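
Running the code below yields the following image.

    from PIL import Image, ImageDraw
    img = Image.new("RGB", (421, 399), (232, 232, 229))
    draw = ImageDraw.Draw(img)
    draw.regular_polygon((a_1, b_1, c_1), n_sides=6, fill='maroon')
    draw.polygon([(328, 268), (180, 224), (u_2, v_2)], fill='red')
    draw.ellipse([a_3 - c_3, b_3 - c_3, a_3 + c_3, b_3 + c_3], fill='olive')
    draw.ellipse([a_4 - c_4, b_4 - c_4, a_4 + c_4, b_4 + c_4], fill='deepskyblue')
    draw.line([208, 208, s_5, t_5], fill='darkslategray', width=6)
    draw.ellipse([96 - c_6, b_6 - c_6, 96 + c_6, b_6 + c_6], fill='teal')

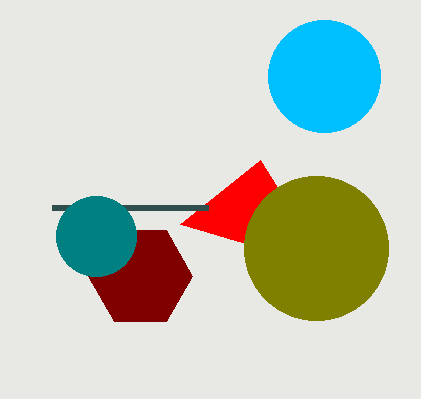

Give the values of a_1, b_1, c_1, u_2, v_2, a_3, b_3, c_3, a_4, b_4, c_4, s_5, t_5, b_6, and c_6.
a_1 = 140; b_1 = 276; c_1 = 52; u_2 = 260; v_2 = 160; a_3 = 316; b_3 = 248; c_3 = 72; a_4 = 324; b_4 = 76; c_4 = 56; s_5 = 52; t_5 = 208; b_6 = 236; c_6 = 40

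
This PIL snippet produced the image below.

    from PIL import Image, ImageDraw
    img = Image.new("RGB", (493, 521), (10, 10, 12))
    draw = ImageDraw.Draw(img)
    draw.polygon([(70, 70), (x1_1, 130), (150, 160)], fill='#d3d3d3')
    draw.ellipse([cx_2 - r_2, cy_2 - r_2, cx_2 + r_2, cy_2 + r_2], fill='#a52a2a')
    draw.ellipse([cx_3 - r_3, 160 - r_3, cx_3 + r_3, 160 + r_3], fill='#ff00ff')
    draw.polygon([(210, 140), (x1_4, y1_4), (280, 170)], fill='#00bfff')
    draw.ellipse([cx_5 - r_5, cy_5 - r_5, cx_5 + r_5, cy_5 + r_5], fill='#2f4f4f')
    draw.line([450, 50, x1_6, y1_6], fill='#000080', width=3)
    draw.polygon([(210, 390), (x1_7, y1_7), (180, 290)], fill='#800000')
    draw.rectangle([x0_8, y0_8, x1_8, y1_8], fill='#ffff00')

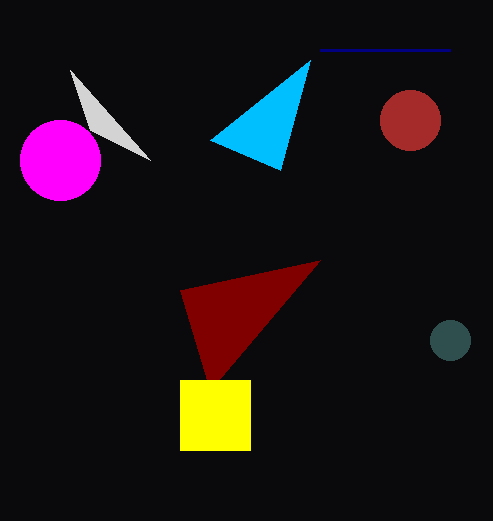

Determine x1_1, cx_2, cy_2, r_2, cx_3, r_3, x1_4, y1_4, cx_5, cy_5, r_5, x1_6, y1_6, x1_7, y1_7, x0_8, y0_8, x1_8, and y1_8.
x1_1 = 90, cx_2 = 410, cy_2 = 120, r_2 = 30, cx_3 = 60, r_3 = 40, x1_4 = 310, y1_4 = 60, cx_5 = 450, cy_5 = 340, r_5 = 20, x1_6 = 320, y1_6 = 50, x1_7 = 320, y1_7 = 260, x0_8 = 180, y0_8 = 380, x1_8 = 250, y1_8 = 450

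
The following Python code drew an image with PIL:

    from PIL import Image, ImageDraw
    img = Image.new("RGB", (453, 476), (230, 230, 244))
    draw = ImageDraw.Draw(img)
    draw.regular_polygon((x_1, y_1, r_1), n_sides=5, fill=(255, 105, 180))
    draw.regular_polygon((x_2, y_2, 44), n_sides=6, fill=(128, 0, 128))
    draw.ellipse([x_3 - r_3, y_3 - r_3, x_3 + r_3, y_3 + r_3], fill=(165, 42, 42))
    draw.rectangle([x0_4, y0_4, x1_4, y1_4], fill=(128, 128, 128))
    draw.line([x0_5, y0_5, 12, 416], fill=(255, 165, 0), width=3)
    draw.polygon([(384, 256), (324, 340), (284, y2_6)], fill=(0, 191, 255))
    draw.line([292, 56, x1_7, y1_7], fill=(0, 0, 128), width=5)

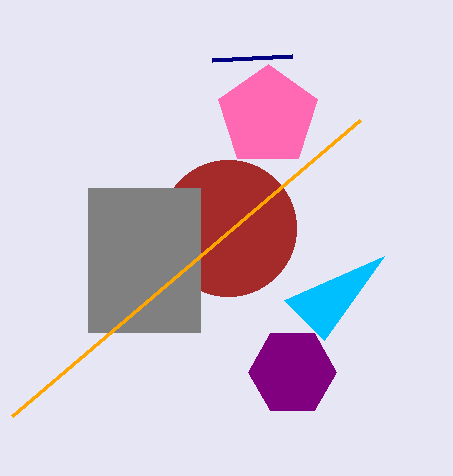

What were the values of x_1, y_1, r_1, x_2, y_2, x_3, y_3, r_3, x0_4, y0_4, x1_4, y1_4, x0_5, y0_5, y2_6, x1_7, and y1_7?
x_1 = 268
y_1 = 116
r_1 = 52
x_2 = 292
y_2 = 372
x_3 = 228
y_3 = 228
r_3 = 68
x0_4 = 88
y0_4 = 188
x1_4 = 200
y1_4 = 332
x0_5 = 360
y0_5 = 120
y2_6 = 300
x1_7 = 212
y1_7 = 60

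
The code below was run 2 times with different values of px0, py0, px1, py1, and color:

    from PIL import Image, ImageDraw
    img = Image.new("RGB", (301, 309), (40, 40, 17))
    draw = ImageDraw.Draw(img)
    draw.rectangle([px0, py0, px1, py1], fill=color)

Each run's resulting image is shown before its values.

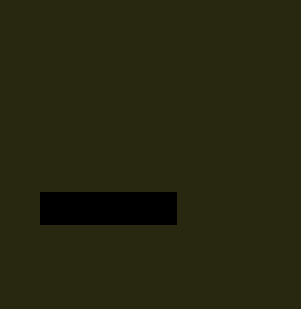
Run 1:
px0 = 40; py0 = 192; px1 = 176; py1 = 224; color = 'black'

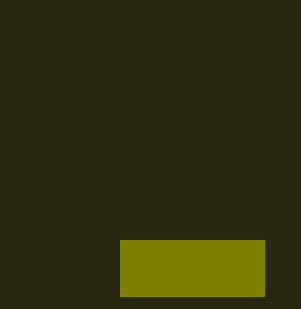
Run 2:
px0 = 120
py0 = 240
px1 = 264
py1 = 296
color = 'olive'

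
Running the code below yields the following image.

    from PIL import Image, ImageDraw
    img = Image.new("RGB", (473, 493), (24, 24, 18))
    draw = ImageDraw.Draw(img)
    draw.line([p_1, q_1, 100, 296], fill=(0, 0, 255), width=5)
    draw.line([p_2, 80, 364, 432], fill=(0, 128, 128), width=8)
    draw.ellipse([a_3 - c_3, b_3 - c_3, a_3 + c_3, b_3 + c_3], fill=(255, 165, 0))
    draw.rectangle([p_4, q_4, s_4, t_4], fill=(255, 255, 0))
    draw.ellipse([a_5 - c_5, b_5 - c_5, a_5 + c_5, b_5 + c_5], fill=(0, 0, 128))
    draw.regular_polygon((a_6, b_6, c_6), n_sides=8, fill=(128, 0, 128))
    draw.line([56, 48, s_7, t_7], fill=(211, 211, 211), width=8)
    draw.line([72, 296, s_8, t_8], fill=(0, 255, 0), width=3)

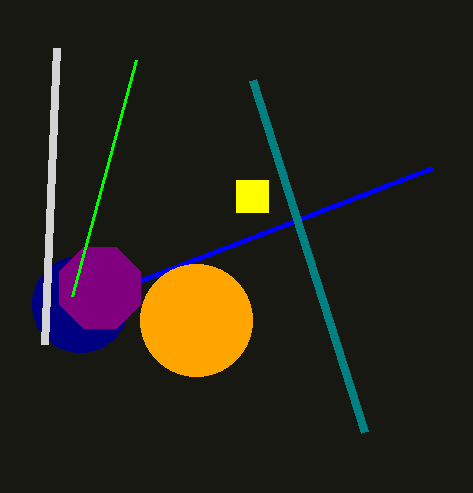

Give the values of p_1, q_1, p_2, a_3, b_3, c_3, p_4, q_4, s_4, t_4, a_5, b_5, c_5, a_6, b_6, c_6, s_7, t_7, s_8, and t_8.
p_1 = 432
q_1 = 168
p_2 = 252
a_3 = 196
b_3 = 320
c_3 = 56
p_4 = 236
q_4 = 180
s_4 = 268
t_4 = 212
a_5 = 80
b_5 = 304
c_5 = 48
a_6 = 100
b_6 = 288
c_6 = 44
s_7 = 44
t_7 = 344
s_8 = 136
t_8 = 60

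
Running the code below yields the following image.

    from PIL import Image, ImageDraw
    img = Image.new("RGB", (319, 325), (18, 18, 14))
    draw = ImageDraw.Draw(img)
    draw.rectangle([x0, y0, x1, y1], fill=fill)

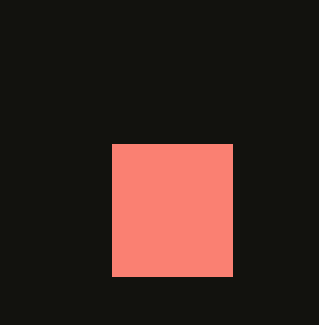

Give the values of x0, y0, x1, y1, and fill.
x0 = 112, y0 = 144, x1 = 232, y1 = 276, fill = 'salmon'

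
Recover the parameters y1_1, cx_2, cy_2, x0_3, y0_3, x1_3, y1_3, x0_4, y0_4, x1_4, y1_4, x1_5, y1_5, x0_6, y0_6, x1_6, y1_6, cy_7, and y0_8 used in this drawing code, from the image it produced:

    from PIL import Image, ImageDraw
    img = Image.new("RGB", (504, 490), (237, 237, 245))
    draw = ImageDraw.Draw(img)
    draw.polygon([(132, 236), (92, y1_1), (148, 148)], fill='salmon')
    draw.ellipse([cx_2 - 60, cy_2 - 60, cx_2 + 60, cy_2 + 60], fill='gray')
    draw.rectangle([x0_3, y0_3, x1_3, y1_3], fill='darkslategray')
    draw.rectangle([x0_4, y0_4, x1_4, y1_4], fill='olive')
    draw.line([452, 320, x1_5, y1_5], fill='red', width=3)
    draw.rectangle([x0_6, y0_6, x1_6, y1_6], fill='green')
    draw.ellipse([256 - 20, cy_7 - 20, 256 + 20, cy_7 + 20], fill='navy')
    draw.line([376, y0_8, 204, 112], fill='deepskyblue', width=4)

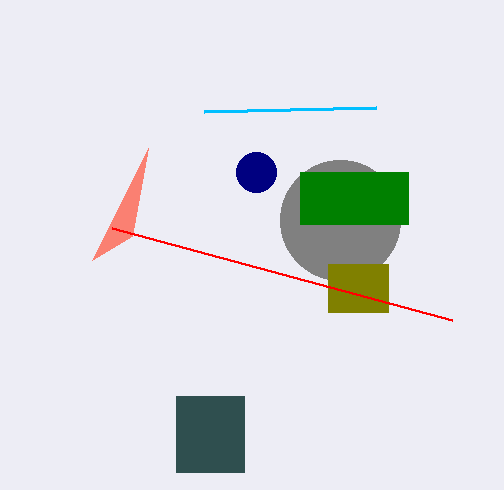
y1_1 = 260
cx_2 = 340
cy_2 = 220
x0_3 = 176
y0_3 = 396
x1_3 = 244
y1_3 = 472
x0_4 = 328
y0_4 = 264
x1_4 = 388
y1_4 = 312
x1_5 = 112
y1_5 = 228
x0_6 = 300
y0_6 = 172
x1_6 = 408
y1_6 = 224
cy_7 = 172
y0_8 = 108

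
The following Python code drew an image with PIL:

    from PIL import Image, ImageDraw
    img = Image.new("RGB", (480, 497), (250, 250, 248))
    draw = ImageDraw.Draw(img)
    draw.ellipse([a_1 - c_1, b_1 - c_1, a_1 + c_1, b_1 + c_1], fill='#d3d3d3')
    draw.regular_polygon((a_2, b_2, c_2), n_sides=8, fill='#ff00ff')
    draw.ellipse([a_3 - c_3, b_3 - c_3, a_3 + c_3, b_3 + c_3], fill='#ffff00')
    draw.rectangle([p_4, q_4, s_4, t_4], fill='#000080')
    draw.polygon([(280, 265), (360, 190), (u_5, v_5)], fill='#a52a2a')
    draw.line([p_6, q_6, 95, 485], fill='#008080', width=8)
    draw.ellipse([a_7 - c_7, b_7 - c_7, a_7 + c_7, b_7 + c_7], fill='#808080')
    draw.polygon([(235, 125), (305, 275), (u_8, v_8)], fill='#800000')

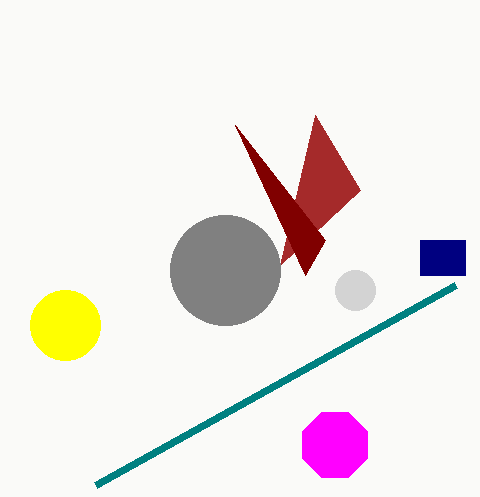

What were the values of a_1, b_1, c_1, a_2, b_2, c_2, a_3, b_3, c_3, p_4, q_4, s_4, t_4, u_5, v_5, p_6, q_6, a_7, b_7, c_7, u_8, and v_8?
a_1 = 355; b_1 = 290; c_1 = 20; a_2 = 335; b_2 = 445; c_2 = 35; a_3 = 65; b_3 = 325; c_3 = 35; p_4 = 420; q_4 = 240; s_4 = 465; t_4 = 275; u_5 = 315; v_5 = 115; p_6 = 455; q_6 = 285; a_7 = 225; b_7 = 270; c_7 = 55; u_8 = 325; v_8 = 240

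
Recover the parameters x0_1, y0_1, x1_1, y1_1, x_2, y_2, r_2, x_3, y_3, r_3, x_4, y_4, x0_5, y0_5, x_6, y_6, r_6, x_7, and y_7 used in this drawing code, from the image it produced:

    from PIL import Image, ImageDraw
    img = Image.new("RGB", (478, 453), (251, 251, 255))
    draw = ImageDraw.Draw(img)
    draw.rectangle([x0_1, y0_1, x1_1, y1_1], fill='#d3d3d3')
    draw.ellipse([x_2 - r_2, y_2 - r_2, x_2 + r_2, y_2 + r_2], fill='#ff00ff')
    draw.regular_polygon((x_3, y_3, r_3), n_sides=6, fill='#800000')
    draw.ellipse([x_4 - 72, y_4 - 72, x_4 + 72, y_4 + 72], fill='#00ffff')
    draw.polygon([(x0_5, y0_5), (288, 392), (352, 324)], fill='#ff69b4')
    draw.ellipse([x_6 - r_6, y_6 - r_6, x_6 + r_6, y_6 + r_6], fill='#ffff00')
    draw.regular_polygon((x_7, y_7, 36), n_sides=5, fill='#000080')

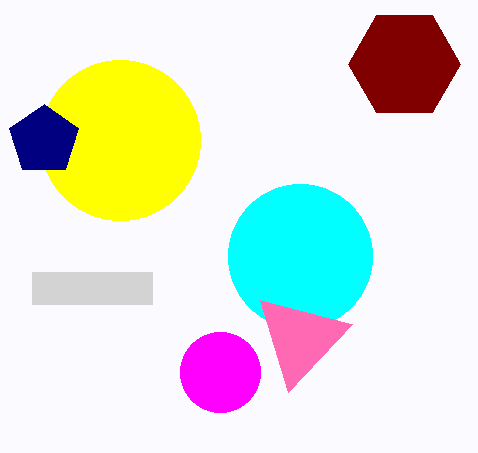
x0_1 = 32; y0_1 = 272; x1_1 = 152; y1_1 = 304; x_2 = 220; y_2 = 372; r_2 = 40; x_3 = 404; y_3 = 64; r_3 = 56; x_4 = 300; y_4 = 256; x0_5 = 260; y0_5 = 300; x_6 = 120; y_6 = 140; r_6 = 80; x_7 = 44; y_7 = 140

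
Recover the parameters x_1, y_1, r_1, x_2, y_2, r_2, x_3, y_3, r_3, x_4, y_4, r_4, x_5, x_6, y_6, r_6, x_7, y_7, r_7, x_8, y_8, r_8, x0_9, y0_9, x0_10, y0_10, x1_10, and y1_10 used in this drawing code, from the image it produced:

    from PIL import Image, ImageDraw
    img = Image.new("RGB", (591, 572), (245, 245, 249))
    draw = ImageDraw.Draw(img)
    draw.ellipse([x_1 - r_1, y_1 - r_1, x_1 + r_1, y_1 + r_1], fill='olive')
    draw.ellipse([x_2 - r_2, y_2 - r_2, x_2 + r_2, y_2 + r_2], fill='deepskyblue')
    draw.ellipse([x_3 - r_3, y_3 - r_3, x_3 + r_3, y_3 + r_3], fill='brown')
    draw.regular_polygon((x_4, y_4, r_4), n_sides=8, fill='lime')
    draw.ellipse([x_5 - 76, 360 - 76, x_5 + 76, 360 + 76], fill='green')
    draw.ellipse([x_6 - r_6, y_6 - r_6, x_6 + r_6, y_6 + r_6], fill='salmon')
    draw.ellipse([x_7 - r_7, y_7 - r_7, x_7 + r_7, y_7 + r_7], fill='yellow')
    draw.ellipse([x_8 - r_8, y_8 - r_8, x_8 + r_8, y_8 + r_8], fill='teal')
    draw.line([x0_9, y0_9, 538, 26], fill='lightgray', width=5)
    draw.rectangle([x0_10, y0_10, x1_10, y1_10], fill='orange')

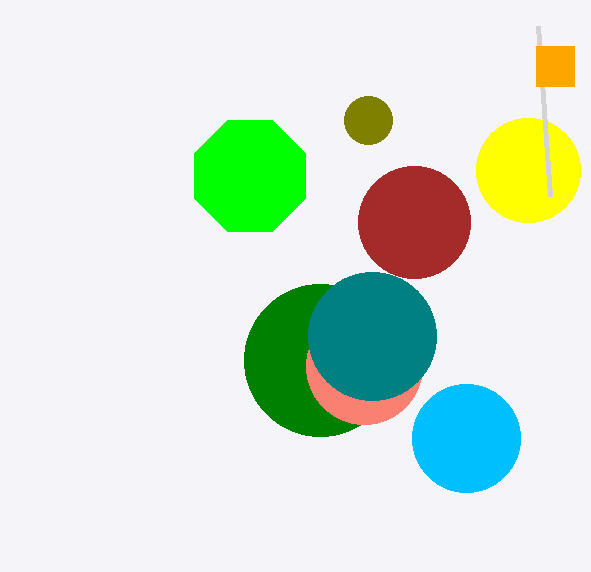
x_1 = 368
y_1 = 120
r_1 = 24
x_2 = 466
y_2 = 438
r_2 = 54
x_3 = 414
y_3 = 222
r_3 = 56
x_4 = 250
y_4 = 176
r_4 = 60
x_5 = 320
x_6 = 364
y_6 = 366
r_6 = 58
x_7 = 528
y_7 = 170
r_7 = 52
x_8 = 372
y_8 = 336
r_8 = 64
x0_9 = 550
y0_9 = 196
x0_10 = 536
y0_10 = 46
x1_10 = 574
y1_10 = 86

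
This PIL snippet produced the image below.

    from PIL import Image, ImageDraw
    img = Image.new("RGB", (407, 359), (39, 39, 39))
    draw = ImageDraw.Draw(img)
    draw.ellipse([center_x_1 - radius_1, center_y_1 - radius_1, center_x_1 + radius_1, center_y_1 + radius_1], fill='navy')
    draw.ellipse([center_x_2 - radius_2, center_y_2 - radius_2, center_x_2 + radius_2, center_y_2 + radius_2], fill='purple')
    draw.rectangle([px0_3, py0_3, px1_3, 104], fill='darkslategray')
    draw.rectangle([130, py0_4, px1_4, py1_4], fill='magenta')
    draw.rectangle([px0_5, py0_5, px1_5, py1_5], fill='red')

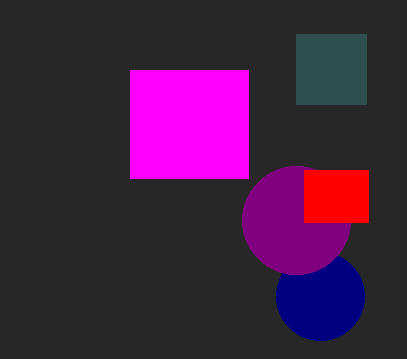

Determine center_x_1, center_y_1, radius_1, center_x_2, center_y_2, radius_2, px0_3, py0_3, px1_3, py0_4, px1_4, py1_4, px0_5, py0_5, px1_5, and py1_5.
center_x_1 = 320, center_y_1 = 296, radius_1 = 44, center_x_2 = 296, center_y_2 = 220, radius_2 = 54, px0_3 = 296, py0_3 = 34, px1_3 = 366, py0_4 = 70, px1_4 = 248, py1_4 = 178, px0_5 = 304, py0_5 = 170, px1_5 = 368, py1_5 = 222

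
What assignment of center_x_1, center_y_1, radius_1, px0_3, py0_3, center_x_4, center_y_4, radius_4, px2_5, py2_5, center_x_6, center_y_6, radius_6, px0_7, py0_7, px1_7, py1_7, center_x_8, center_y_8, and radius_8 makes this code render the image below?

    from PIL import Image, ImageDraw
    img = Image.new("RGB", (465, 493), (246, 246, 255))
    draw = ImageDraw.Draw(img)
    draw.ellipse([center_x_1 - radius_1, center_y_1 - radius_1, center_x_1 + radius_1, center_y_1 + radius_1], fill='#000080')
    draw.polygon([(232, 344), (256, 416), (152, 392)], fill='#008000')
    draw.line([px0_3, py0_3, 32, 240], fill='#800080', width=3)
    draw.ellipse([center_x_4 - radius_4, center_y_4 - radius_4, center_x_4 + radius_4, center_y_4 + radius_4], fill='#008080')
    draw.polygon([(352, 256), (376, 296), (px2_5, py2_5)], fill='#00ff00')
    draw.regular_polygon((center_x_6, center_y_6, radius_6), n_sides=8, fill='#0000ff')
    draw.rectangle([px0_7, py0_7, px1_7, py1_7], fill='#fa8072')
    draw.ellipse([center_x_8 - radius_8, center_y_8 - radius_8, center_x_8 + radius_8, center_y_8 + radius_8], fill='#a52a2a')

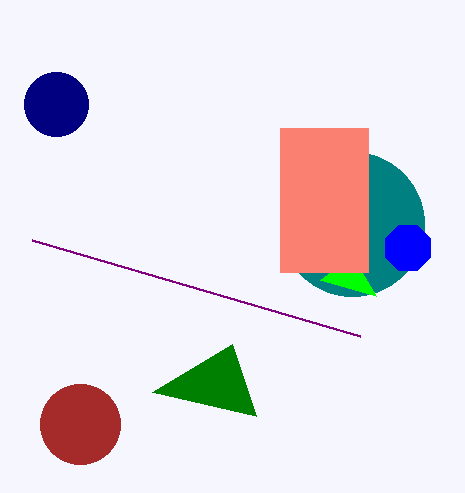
center_x_1 = 56; center_y_1 = 104; radius_1 = 32; px0_3 = 360; py0_3 = 336; center_x_4 = 352; center_y_4 = 224; radius_4 = 72; px2_5 = 320; py2_5 = 280; center_x_6 = 408; center_y_6 = 248; radius_6 = 24; px0_7 = 280; py0_7 = 128; px1_7 = 368; py1_7 = 272; center_x_8 = 80; center_y_8 = 424; radius_8 = 40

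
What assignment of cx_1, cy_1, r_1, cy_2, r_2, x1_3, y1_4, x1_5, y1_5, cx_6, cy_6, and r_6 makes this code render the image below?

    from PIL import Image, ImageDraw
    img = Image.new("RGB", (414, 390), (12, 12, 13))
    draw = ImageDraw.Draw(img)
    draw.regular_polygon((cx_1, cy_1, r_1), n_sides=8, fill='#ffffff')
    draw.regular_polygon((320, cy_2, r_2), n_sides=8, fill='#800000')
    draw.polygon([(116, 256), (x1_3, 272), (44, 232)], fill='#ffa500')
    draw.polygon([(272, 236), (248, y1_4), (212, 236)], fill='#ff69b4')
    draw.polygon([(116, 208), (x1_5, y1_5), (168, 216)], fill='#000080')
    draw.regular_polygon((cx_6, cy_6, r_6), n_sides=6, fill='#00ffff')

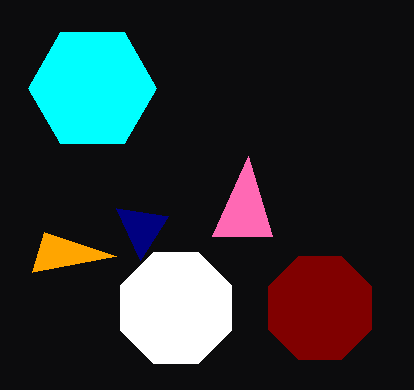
cx_1 = 176, cy_1 = 308, r_1 = 60, cy_2 = 308, r_2 = 56, x1_3 = 32, y1_4 = 156, x1_5 = 140, y1_5 = 260, cx_6 = 92, cy_6 = 88, r_6 = 64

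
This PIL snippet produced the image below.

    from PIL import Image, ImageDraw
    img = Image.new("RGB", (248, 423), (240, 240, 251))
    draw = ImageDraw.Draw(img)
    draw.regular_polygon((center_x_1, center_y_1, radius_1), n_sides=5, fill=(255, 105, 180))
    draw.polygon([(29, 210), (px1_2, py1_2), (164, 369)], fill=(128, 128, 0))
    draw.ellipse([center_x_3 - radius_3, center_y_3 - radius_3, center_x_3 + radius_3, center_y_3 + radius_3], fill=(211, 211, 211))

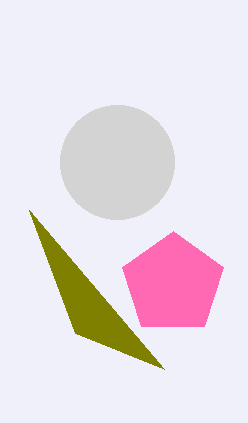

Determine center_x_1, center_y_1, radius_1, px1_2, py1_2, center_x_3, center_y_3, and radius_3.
center_x_1 = 173, center_y_1 = 284, radius_1 = 53, px1_2 = 75, py1_2 = 333, center_x_3 = 117, center_y_3 = 162, radius_3 = 57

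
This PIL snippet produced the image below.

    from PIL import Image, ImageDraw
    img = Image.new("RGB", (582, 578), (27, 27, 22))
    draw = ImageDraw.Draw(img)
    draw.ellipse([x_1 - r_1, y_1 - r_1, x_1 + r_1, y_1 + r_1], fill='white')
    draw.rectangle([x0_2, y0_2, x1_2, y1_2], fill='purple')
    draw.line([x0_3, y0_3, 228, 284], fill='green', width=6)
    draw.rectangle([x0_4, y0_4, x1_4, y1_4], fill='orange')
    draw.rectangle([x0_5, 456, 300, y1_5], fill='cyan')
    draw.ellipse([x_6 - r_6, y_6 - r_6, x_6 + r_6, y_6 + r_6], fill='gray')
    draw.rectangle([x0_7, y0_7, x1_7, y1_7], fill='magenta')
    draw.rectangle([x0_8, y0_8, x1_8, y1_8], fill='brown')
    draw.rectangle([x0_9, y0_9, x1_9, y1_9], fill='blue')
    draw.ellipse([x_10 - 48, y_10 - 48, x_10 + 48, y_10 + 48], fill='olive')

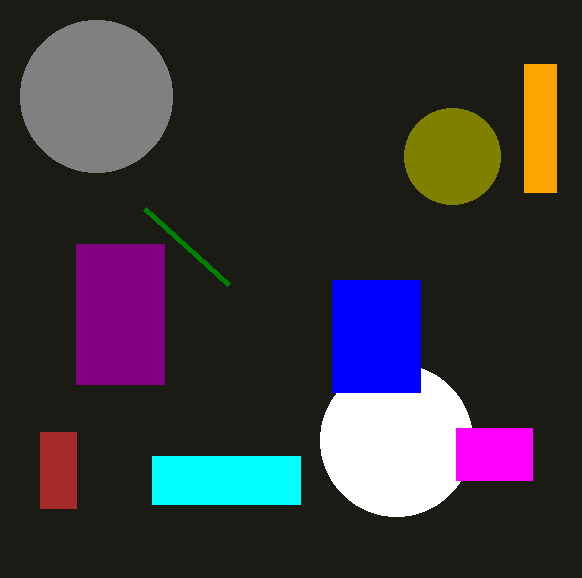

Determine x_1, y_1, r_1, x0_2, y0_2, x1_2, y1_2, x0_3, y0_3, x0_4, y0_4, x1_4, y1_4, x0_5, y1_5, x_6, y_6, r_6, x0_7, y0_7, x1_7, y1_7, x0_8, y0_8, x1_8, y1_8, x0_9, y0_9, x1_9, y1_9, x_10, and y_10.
x_1 = 396, y_1 = 440, r_1 = 76, x0_2 = 76, y0_2 = 244, x1_2 = 164, y1_2 = 384, x0_3 = 144, y0_3 = 208, x0_4 = 524, y0_4 = 64, x1_4 = 556, y1_4 = 192, x0_5 = 152, y1_5 = 504, x_6 = 96, y_6 = 96, r_6 = 76, x0_7 = 456, y0_7 = 428, x1_7 = 532, y1_7 = 480, x0_8 = 40, y0_8 = 432, x1_8 = 76, y1_8 = 508, x0_9 = 332, y0_9 = 280, x1_9 = 420, y1_9 = 392, x_10 = 452, y_10 = 156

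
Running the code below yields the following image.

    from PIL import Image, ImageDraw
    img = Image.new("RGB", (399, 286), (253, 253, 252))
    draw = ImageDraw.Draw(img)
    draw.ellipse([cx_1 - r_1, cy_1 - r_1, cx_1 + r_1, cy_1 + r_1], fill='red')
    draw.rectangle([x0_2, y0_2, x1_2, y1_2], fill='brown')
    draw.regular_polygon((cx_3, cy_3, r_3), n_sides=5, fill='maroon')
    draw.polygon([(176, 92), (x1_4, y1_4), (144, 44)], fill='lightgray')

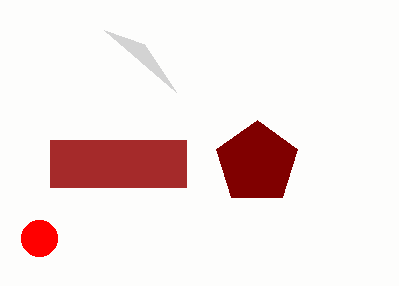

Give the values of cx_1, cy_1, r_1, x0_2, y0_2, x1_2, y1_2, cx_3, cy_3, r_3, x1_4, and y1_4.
cx_1 = 39; cy_1 = 238; r_1 = 18; x0_2 = 50; y0_2 = 140; x1_2 = 186; y1_2 = 187; cx_3 = 257; cy_3 = 163; r_3 = 43; x1_4 = 104; y1_4 = 30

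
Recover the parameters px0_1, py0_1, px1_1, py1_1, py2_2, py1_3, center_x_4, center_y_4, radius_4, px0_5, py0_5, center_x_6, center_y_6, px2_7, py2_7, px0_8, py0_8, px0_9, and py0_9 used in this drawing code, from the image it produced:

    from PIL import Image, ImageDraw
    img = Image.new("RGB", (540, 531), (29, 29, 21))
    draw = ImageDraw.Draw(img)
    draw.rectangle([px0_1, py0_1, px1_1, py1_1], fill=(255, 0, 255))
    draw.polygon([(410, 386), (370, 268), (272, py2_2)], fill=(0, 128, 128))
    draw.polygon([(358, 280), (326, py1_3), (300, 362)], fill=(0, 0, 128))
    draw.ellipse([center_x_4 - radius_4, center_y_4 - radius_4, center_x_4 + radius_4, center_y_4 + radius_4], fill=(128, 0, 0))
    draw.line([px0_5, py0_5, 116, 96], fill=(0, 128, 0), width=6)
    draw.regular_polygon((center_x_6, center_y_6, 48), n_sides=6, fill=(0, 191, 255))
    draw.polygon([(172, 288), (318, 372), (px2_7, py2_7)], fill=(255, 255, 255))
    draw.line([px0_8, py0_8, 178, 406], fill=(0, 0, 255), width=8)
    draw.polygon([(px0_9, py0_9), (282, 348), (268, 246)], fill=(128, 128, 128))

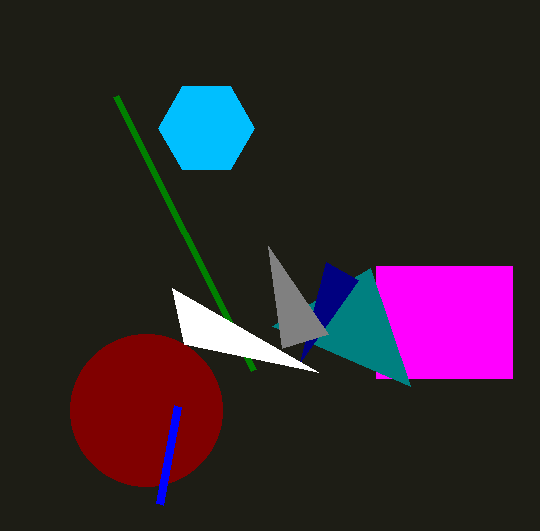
px0_1 = 376, py0_1 = 266, px1_1 = 512, py1_1 = 378, py2_2 = 326, py1_3 = 262, center_x_4 = 146, center_y_4 = 410, radius_4 = 76, px0_5 = 254, py0_5 = 370, center_x_6 = 206, center_y_6 = 128, px2_7 = 184, py2_7 = 344, px0_8 = 160, py0_8 = 504, px0_9 = 328, py0_9 = 334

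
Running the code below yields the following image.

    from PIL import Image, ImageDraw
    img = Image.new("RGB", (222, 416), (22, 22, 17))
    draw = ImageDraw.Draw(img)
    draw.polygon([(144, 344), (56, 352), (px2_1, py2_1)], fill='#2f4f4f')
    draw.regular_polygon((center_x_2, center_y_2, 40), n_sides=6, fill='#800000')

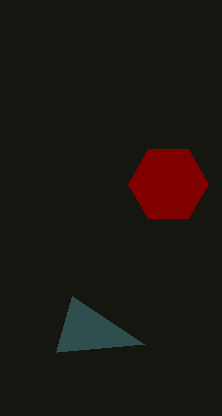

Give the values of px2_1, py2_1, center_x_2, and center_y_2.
px2_1 = 72
py2_1 = 296
center_x_2 = 168
center_y_2 = 184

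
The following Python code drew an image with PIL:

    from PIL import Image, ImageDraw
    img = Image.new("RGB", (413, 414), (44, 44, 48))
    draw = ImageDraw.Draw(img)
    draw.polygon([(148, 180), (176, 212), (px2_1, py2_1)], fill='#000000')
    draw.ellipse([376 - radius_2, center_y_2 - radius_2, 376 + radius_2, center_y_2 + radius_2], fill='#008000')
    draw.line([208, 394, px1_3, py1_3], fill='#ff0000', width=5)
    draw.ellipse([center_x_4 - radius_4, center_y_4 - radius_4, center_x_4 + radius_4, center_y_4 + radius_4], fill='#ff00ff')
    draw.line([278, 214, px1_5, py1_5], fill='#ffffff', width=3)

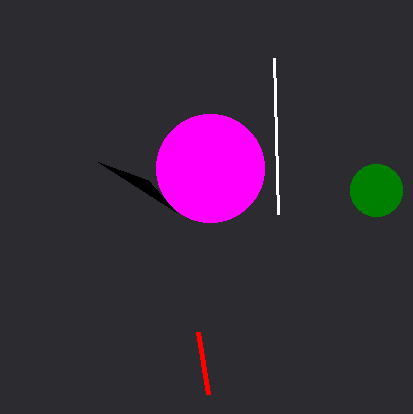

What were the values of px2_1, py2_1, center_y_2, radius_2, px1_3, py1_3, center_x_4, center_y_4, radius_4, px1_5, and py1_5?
px2_1 = 98; py2_1 = 162; center_y_2 = 190; radius_2 = 26; px1_3 = 198; py1_3 = 332; center_x_4 = 210; center_y_4 = 168; radius_4 = 54; px1_5 = 274; py1_5 = 58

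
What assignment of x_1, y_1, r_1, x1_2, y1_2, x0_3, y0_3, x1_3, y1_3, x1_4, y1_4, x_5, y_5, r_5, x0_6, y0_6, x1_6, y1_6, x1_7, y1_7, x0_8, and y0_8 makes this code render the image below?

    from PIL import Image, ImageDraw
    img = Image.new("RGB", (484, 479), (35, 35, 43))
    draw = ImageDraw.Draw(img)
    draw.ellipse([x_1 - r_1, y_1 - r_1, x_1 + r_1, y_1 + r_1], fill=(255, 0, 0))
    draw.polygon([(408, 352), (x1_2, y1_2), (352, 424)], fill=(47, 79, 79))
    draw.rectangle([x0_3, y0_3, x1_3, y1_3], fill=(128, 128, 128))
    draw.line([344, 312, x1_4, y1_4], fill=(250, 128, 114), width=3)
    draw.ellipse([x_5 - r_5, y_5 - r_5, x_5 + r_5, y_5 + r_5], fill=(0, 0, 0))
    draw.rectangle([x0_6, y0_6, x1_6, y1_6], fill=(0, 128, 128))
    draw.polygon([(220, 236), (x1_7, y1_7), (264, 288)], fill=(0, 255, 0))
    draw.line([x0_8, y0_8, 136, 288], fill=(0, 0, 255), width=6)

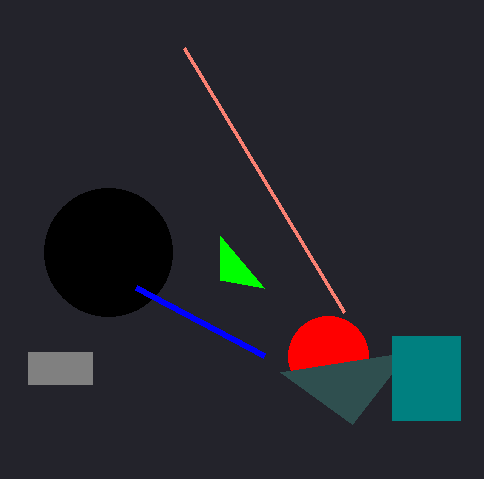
x_1 = 328; y_1 = 356; r_1 = 40; x1_2 = 280; y1_2 = 372; x0_3 = 28; y0_3 = 352; x1_3 = 92; y1_3 = 384; x1_4 = 184; y1_4 = 48; x_5 = 108; y_5 = 252; r_5 = 64; x0_6 = 392; y0_6 = 336; x1_6 = 460; y1_6 = 420; x1_7 = 220; y1_7 = 280; x0_8 = 264; y0_8 = 356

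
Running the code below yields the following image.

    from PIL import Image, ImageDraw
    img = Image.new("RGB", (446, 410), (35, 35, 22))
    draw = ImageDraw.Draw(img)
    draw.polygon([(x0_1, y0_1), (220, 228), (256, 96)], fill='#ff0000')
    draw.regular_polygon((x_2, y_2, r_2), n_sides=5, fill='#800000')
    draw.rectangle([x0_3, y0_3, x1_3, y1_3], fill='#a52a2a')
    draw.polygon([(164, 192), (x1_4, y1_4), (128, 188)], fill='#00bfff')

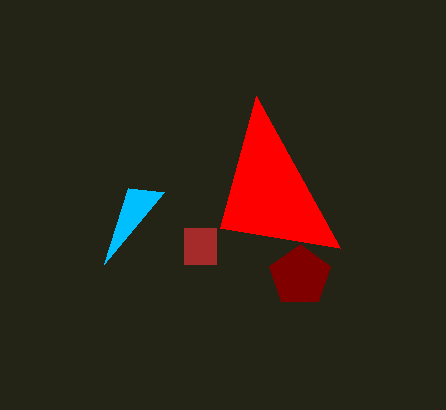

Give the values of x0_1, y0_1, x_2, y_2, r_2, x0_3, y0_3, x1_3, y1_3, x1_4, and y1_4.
x0_1 = 340; y0_1 = 248; x_2 = 300; y_2 = 276; r_2 = 32; x0_3 = 184; y0_3 = 228; x1_3 = 216; y1_3 = 264; x1_4 = 104; y1_4 = 264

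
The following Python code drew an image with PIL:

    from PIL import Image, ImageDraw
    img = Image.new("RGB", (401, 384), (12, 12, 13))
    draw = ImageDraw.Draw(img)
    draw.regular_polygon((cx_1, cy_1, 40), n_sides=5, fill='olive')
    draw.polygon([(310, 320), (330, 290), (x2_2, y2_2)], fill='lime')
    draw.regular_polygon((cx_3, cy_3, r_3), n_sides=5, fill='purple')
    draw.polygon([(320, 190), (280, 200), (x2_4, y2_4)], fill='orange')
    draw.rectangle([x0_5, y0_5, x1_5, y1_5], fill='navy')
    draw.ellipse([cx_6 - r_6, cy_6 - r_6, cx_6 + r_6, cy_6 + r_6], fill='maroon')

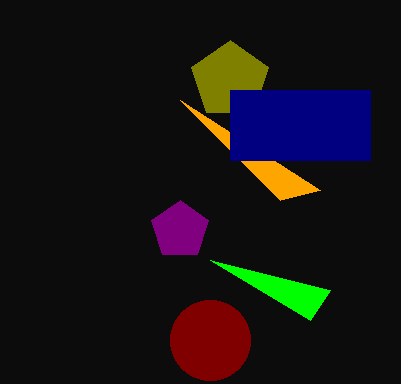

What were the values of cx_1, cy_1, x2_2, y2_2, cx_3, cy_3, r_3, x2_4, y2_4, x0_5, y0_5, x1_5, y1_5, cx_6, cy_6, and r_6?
cx_1 = 230
cy_1 = 80
x2_2 = 210
y2_2 = 260
cx_3 = 180
cy_3 = 230
r_3 = 30
x2_4 = 180
y2_4 = 100
x0_5 = 230
y0_5 = 90
x1_5 = 370
y1_5 = 160
cx_6 = 210
cy_6 = 340
r_6 = 40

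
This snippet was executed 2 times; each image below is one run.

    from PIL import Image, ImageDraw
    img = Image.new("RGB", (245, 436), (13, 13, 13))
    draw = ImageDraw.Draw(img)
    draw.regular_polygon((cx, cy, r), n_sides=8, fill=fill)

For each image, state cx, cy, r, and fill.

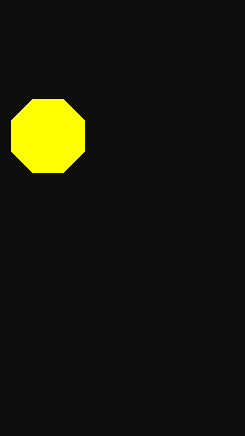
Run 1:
cx = 48; cy = 136; r = 40; fill = 'yellow'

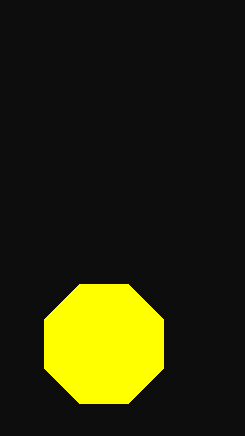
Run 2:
cx = 104; cy = 344; r = 64; fill = 'yellow'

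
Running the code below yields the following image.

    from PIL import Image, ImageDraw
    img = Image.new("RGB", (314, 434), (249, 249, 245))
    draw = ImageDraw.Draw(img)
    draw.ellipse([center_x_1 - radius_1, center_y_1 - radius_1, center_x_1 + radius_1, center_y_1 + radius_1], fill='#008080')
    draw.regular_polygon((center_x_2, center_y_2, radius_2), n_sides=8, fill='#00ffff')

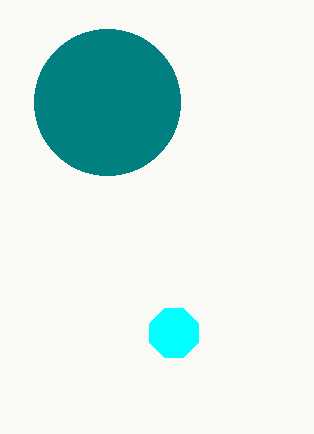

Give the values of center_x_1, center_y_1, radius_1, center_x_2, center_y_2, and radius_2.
center_x_1 = 107; center_y_1 = 102; radius_1 = 73; center_x_2 = 174; center_y_2 = 333; radius_2 = 26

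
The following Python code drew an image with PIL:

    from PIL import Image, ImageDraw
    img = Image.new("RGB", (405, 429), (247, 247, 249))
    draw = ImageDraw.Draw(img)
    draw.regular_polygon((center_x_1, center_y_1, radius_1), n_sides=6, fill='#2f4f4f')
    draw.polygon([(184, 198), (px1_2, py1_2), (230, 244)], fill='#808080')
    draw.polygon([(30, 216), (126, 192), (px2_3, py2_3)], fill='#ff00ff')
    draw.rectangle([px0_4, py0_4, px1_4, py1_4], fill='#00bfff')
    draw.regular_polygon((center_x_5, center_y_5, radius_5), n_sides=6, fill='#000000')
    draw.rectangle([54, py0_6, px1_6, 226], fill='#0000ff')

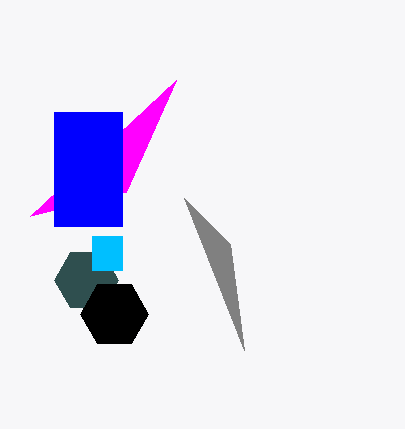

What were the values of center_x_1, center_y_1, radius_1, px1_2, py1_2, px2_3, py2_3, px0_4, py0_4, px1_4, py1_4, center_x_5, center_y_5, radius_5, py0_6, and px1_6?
center_x_1 = 86
center_y_1 = 280
radius_1 = 32
px1_2 = 244
py1_2 = 350
px2_3 = 176
py2_3 = 80
px0_4 = 92
py0_4 = 236
px1_4 = 122
py1_4 = 270
center_x_5 = 114
center_y_5 = 314
radius_5 = 34
py0_6 = 112
px1_6 = 122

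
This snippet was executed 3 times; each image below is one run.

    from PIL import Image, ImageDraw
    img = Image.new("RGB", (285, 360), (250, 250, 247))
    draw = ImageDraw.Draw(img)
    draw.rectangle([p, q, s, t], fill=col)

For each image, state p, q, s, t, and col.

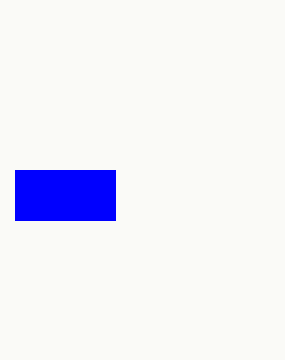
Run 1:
p = 15, q = 170, s = 115, t = 220, col = 'blue'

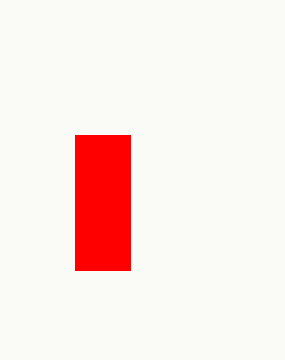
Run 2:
p = 75; q = 135; s = 130; t = 270; col = 'red'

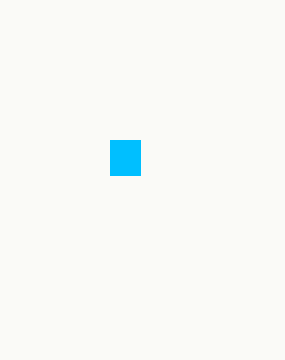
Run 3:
p = 110; q = 140; s = 140; t = 175; col = 'deepskyblue'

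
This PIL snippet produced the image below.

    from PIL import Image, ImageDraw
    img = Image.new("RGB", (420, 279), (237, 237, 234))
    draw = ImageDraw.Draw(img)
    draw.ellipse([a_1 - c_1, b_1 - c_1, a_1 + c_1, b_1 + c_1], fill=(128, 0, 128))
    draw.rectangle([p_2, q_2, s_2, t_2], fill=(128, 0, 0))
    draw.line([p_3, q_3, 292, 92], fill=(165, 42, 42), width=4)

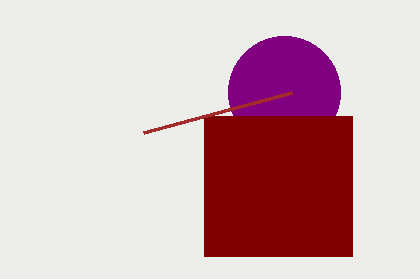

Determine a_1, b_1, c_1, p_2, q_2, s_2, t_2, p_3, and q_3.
a_1 = 284; b_1 = 92; c_1 = 56; p_2 = 204; q_2 = 116; s_2 = 352; t_2 = 256; p_3 = 144; q_3 = 132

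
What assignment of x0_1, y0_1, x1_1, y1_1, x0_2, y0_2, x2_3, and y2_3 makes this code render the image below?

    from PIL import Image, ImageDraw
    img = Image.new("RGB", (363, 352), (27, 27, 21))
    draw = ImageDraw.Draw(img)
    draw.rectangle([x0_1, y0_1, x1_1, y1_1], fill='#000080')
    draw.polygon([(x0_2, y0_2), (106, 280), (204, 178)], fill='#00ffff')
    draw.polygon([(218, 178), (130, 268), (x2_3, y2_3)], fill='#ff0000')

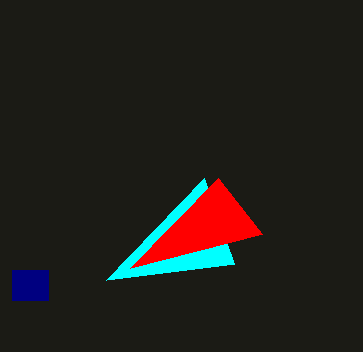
x0_1 = 12, y0_1 = 270, x1_1 = 48, y1_1 = 300, x0_2 = 234, y0_2 = 264, x2_3 = 262, y2_3 = 234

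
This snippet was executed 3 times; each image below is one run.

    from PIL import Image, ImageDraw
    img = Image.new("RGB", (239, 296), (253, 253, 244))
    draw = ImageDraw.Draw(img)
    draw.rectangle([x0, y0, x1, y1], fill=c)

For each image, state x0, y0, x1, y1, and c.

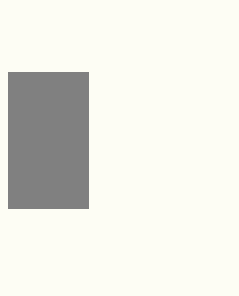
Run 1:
x0 = 8; y0 = 72; x1 = 88; y1 = 208; c = 'gray'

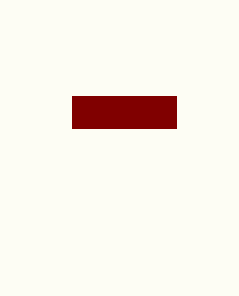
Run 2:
x0 = 72, y0 = 96, x1 = 176, y1 = 128, c = 'maroon'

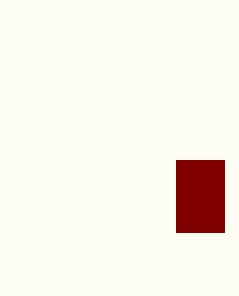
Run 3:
x0 = 176
y0 = 160
x1 = 224
y1 = 232
c = 'maroon'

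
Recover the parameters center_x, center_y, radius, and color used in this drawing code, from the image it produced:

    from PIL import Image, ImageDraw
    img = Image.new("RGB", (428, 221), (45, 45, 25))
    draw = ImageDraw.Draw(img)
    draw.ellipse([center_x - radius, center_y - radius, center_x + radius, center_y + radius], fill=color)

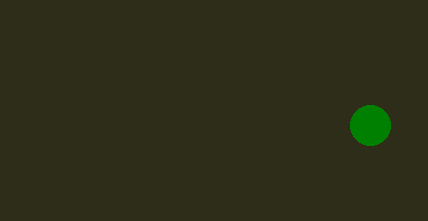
center_x = 370; center_y = 125; radius = 20; color = 'green'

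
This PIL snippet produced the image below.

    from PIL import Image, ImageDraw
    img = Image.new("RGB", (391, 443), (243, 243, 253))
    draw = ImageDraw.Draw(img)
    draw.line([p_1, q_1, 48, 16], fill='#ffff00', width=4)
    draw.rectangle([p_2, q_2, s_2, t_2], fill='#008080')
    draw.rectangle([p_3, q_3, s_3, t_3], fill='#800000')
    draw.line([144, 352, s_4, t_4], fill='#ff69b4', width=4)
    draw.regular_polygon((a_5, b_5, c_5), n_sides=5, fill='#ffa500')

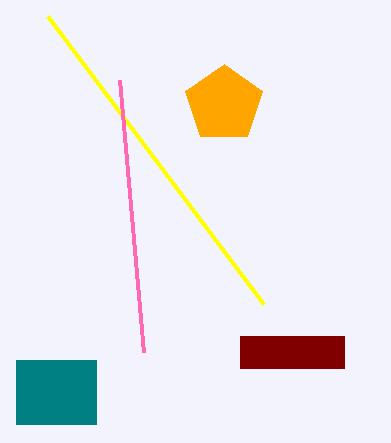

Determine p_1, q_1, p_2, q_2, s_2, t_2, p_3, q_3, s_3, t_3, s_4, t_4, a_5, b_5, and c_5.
p_1 = 264
q_1 = 304
p_2 = 16
q_2 = 360
s_2 = 96
t_2 = 424
p_3 = 240
q_3 = 336
s_3 = 344
t_3 = 368
s_4 = 120
t_4 = 80
a_5 = 224
b_5 = 104
c_5 = 40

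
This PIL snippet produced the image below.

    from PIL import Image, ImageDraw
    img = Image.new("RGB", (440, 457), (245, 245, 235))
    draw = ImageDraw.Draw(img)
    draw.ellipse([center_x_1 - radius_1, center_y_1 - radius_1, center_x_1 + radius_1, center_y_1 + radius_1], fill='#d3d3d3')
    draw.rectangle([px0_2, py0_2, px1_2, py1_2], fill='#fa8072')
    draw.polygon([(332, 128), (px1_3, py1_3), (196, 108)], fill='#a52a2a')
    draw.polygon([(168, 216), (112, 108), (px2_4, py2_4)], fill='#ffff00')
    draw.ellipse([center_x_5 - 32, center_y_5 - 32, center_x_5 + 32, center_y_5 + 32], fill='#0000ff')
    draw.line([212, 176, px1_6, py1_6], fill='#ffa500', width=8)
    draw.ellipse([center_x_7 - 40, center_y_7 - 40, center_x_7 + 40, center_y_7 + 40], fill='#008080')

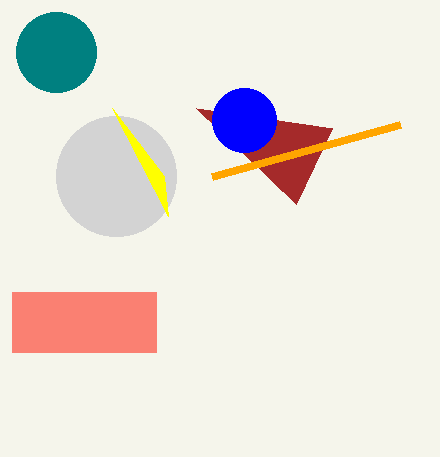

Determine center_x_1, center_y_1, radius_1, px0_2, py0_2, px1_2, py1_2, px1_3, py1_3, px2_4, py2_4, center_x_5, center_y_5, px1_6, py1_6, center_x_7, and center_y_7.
center_x_1 = 116; center_y_1 = 176; radius_1 = 60; px0_2 = 12; py0_2 = 292; px1_2 = 156; py1_2 = 352; px1_3 = 296; py1_3 = 204; px2_4 = 164; py2_4 = 176; center_x_5 = 244; center_y_5 = 120; px1_6 = 400; py1_6 = 124; center_x_7 = 56; center_y_7 = 52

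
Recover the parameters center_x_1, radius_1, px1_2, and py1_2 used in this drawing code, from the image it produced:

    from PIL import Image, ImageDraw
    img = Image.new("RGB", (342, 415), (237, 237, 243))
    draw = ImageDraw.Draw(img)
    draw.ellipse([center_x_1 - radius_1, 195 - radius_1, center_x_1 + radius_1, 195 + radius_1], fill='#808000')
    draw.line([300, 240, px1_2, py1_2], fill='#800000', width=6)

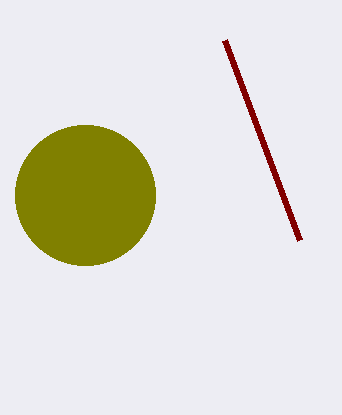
center_x_1 = 85, radius_1 = 70, px1_2 = 225, py1_2 = 40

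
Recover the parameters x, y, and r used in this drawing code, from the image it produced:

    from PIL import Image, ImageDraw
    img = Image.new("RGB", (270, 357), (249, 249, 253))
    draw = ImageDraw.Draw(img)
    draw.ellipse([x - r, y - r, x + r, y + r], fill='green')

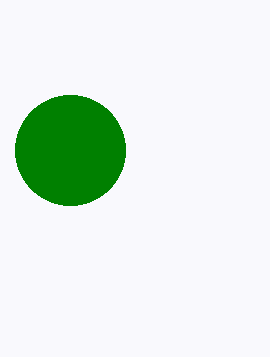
x = 70
y = 150
r = 55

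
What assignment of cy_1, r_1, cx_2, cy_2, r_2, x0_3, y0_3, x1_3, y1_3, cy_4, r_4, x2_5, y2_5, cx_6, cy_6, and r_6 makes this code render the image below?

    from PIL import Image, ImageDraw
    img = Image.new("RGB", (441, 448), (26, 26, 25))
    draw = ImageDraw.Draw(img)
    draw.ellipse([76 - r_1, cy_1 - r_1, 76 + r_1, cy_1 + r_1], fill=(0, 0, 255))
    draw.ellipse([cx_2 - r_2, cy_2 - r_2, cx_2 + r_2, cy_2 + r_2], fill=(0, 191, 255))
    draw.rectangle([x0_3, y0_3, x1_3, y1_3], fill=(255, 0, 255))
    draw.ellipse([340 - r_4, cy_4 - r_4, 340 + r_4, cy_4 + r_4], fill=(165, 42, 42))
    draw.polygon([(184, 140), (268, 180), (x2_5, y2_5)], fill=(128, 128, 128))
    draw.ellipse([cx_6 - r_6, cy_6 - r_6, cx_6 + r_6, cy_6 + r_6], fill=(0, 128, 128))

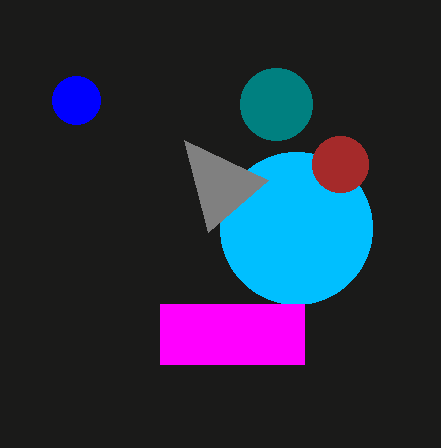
cy_1 = 100; r_1 = 24; cx_2 = 296; cy_2 = 228; r_2 = 76; x0_3 = 160; y0_3 = 304; x1_3 = 304; y1_3 = 364; cy_4 = 164; r_4 = 28; x2_5 = 208; y2_5 = 232; cx_6 = 276; cy_6 = 104; r_6 = 36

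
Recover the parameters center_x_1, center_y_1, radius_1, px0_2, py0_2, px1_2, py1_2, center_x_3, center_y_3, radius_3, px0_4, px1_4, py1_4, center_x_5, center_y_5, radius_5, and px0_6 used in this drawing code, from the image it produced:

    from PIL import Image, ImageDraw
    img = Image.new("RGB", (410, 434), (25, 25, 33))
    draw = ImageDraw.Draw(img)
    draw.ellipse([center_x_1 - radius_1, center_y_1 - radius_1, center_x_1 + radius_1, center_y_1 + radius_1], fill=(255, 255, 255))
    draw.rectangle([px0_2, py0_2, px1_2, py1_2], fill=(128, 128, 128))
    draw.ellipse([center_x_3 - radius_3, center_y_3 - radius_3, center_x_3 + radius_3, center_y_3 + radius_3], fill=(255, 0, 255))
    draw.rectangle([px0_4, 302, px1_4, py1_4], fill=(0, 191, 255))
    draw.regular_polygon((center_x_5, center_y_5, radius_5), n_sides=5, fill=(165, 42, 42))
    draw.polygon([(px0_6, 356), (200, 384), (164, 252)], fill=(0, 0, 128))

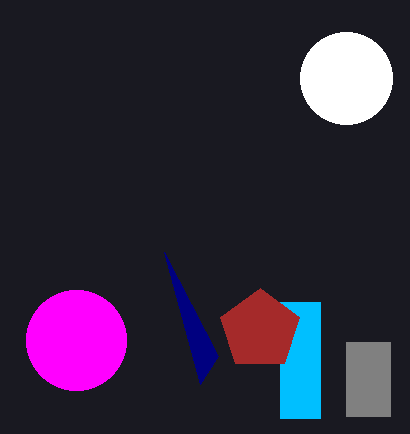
center_x_1 = 346; center_y_1 = 78; radius_1 = 46; px0_2 = 346; py0_2 = 342; px1_2 = 390; py1_2 = 416; center_x_3 = 76; center_y_3 = 340; radius_3 = 50; px0_4 = 280; px1_4 = 320; py1_4 = 418; center_x_5 = 260; center_y_5 = 330; radius_5 = 42; px0_6 = 218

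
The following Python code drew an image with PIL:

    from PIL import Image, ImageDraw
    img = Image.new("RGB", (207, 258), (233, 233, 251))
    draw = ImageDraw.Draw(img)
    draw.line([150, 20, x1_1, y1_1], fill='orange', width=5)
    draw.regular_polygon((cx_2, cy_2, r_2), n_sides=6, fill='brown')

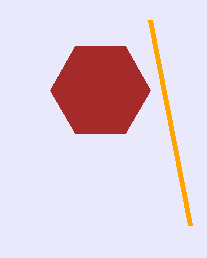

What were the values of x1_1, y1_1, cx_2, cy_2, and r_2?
x1_1 = 190, y1_1 = 225, cx_2 = 100, cy_2 = 90, r_2 = 50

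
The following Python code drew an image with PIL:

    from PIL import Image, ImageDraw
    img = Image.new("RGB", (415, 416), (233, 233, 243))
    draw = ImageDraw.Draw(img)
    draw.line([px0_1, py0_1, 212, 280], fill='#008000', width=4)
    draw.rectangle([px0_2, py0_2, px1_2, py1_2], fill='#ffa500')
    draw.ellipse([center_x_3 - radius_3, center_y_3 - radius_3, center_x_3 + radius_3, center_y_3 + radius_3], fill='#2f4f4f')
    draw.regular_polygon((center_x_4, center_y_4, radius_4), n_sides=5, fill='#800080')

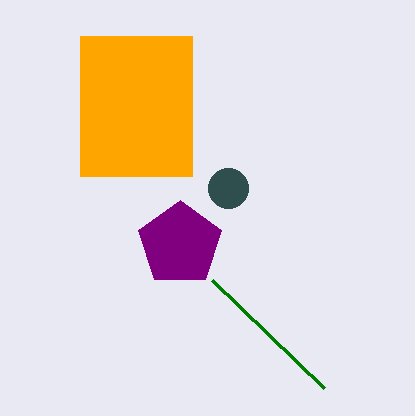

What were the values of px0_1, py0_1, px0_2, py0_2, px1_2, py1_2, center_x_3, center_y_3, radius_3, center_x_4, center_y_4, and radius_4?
px0_1 = 324
py0_1 = 388
px0_2 = 80
py0_2 = 36
px1_2 = 192
py1_2 = 176
center_x_3 = 228
center_y_3 = 188
radius_3 = 20
center_x_4 = 180
center_y_4 = 244
radius_4 = 44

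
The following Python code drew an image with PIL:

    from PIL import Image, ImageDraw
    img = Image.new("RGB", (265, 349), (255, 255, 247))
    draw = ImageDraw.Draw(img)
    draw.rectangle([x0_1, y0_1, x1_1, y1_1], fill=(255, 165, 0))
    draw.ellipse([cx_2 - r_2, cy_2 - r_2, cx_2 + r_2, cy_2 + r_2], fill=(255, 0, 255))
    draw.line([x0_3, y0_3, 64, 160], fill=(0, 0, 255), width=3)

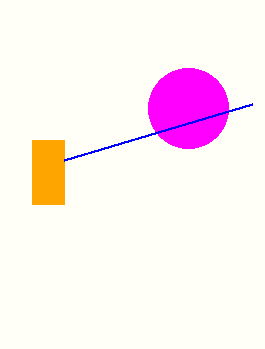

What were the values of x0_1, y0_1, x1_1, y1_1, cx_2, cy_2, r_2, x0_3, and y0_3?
x0_1 = 32, y0_1 = 140, x1_1 = 64, y1_1 = 204, cx_2 = 188, cy_2 = 108, r_2 = 40, x0_3 = 252, y0_3 = 104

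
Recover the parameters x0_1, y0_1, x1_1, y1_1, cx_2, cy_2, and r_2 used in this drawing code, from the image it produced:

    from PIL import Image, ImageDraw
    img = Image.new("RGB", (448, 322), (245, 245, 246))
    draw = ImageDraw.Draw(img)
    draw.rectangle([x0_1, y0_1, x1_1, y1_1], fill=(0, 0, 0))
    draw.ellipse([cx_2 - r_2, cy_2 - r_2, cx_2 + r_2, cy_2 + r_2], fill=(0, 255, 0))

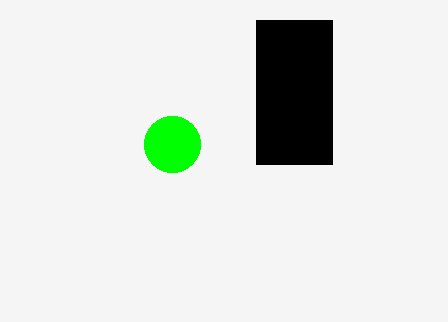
x0_1 = 256
y0_1 = 20
x1_1 = 332
y1_1 = 164
cx_2 = 172
cy_2 = 144
r_2 = 28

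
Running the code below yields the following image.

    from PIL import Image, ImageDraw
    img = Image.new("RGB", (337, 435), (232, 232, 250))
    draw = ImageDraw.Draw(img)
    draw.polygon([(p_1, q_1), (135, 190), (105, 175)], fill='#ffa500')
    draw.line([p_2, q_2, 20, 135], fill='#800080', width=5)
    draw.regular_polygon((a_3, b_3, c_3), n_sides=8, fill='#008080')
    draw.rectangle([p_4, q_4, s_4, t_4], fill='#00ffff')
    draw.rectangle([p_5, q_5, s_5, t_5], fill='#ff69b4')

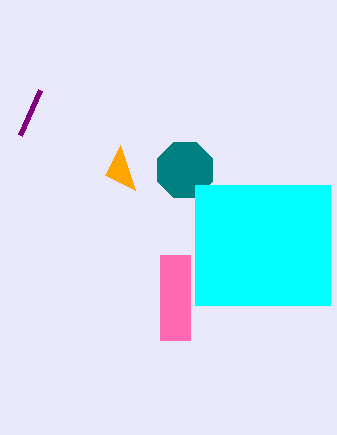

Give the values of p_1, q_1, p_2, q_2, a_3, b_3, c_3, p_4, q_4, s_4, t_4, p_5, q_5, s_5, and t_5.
p_1 = 120
q_1 = 145
p_2 = 40
q_2 = 90
a_3 = 185
b_3 = 170
c_3 = 30
p_4 = 195
q_4 = 185
s_4 = 330
t_4 = 305
p_5 = 160
q_5 = 255
s_5 = 190
t_5 = 340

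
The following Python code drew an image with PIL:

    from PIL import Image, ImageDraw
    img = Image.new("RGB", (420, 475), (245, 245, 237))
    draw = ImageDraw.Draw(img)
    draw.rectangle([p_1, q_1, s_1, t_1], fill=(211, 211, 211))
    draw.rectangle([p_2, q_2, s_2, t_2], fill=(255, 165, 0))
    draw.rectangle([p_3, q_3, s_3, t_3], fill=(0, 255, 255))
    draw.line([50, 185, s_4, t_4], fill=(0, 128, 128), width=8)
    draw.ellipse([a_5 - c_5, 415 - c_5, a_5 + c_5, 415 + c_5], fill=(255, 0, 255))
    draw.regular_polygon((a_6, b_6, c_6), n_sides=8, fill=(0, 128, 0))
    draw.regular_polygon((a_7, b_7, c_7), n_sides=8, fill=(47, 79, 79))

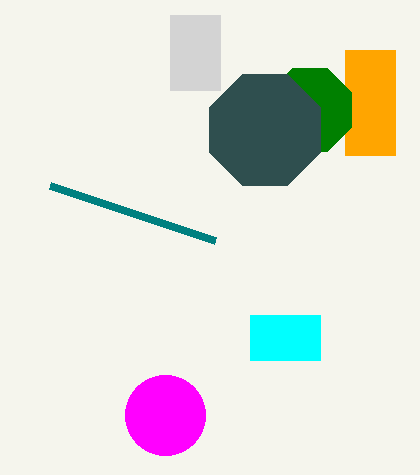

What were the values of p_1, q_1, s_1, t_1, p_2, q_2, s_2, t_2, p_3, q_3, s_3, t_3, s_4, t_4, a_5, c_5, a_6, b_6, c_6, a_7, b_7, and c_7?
p_1 = 170
q_1 = 15
s_1 = 220
t_1 = 90
p_2 = 345
q_2 = 50
s_2 = 395
t_2 = 155
p_3 = 250
q_3 = 315
s_3 = 320
t_3 = 360
s_4 = 215
t_4 = 240
a_5 = 165
c_5 = 40
a_6 = 310
b_6 = 110
c_6 = 45
a_7 = 265
b_7 = 130
c_7 = 60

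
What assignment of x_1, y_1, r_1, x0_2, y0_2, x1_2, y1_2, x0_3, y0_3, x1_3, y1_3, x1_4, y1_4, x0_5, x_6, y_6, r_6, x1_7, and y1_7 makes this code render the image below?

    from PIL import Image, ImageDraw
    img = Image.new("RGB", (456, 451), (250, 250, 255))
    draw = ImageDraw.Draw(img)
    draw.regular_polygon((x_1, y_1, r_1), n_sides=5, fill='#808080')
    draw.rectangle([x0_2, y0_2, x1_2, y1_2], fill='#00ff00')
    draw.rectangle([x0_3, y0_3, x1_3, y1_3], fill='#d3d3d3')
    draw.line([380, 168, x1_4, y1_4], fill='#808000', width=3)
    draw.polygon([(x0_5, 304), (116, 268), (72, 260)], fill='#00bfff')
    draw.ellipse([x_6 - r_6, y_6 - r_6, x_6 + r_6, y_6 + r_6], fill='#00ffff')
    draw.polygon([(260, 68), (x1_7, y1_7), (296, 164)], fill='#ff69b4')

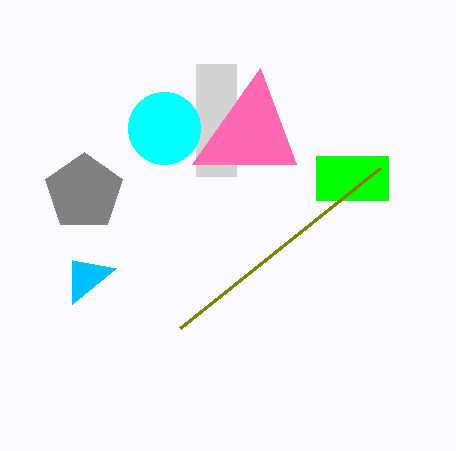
x_1 = 84; y_1 = 192; r_1 = 40; x0_2 = 316; y0_2 = 156; x1_2 = 388; y1_2 = 200; x0_3 = 196; y0_3 = 64; x1_3 = 236; y1_3 = 176; x1_4 = 180; y1_4 = 328; x0_5 = 72; x_6 = 164; y_6 = 128; r_6 = 36; x1_7 = 192; y1_7 = 164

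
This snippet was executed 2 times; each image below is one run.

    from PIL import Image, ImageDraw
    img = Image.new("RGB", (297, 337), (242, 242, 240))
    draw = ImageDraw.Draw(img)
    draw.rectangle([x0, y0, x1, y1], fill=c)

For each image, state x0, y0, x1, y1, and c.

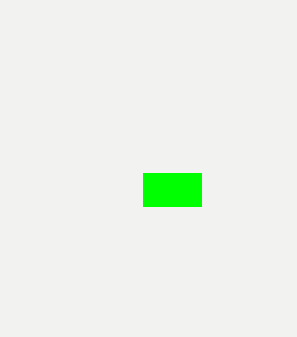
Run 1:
x0 = 143, y0 = 173, x1 = 201, y1 = 206, c = 'lime'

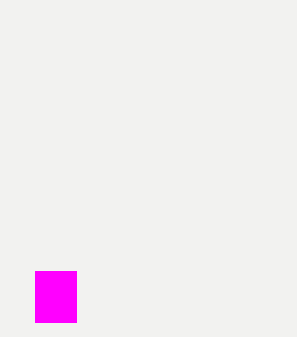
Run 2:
x0 = 35
y0 = 271
x1 = 76
y1 = 322
c = 'magenta'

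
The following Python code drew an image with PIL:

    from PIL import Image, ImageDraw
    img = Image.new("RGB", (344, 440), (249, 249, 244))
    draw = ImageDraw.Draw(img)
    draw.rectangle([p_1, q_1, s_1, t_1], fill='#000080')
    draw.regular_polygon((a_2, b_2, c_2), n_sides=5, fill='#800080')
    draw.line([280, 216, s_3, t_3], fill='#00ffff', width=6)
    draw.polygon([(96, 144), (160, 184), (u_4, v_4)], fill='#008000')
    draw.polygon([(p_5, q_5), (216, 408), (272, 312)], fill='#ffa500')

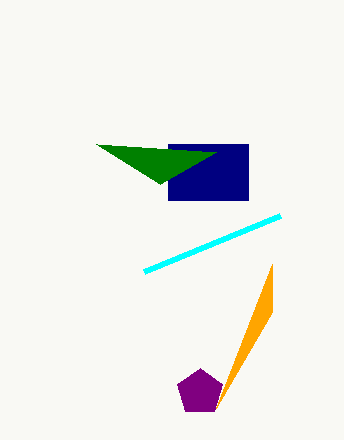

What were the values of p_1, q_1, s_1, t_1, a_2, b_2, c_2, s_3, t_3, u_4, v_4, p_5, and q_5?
p_1 = 168
q_1 = 144
s_1 = 248
t_1 = 200
a_2 = 200
b_2 = 392
c_2 = 24
s_3 = 144
t_3 = 272
u_4 = 216
v_4 = 152
p_5 = 272
q_5 = 264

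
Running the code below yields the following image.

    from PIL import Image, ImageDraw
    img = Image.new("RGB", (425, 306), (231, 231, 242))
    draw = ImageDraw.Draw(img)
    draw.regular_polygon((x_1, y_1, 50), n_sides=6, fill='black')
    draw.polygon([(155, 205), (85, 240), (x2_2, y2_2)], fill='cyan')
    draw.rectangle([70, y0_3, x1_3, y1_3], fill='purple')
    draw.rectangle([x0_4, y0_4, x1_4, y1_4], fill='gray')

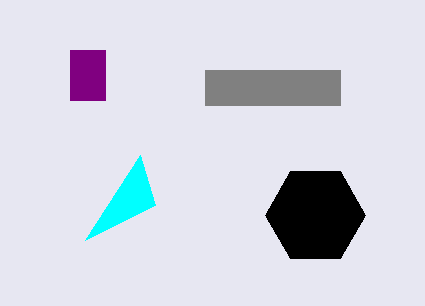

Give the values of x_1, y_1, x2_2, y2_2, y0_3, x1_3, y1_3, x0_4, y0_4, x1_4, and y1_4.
x_1 = 315; y_1 = 215; x2_2 = 140; y2_2 = 155; y0_3 = 50; x1_3 = 105; y1_3 = 100; x0_4 = 205; y0_4 = 70; x1_4 = 340; y1_4 = 105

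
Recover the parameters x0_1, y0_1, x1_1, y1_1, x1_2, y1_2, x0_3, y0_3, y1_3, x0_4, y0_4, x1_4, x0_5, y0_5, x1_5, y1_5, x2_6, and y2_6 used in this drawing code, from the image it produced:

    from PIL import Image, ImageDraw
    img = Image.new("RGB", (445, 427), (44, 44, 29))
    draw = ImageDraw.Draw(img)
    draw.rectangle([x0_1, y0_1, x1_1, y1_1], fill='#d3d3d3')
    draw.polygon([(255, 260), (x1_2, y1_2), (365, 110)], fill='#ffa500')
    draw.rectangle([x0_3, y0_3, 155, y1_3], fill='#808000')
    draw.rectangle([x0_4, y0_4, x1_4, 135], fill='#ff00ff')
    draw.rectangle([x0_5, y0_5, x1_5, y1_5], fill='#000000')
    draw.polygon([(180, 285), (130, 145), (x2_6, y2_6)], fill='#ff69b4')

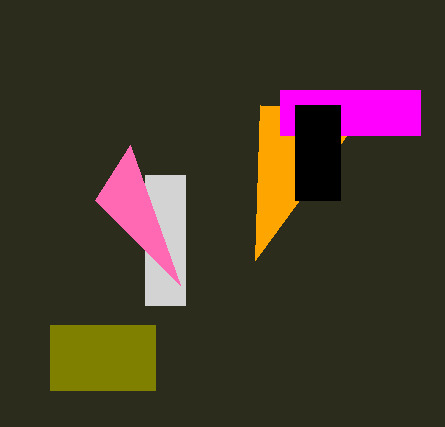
x0_1 = 145, y0_1 = 175, x1_1 = 185, y1_1 = 305, x1_2 = 260, y1_2 = 105, x0_3 = 50, y0_3 = 325, y1_3 = 390, x0_4 = 280, y0_4 = 90, x1_4 = 420, x0_5 = 295, y0_5 = 105, x1_5 = 340, y1_5 = 200, x2_6 = 95, y2_6 = 200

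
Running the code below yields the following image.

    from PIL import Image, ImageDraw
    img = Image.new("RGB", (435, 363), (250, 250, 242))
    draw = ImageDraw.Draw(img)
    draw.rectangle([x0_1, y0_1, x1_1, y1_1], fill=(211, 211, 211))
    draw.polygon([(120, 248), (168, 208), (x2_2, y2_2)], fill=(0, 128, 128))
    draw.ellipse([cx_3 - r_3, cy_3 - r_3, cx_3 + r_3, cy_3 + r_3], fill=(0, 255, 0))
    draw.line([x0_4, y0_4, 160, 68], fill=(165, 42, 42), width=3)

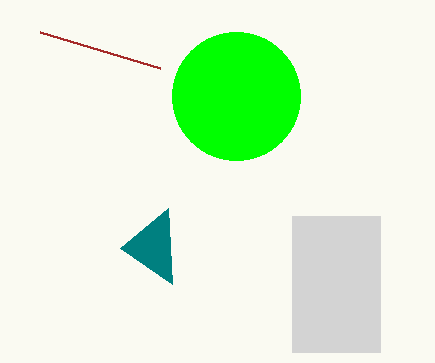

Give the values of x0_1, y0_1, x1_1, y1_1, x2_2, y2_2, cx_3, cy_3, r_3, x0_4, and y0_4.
x0_1 = 292; y0_1 = 216; x1_1 = 380; y1_1 = 352; x2_2 = 172; y2_2 = 284; cx_3 = 236; cy_3 = 96; r_3 = 64; x0_4 = 40; y0_4 = 32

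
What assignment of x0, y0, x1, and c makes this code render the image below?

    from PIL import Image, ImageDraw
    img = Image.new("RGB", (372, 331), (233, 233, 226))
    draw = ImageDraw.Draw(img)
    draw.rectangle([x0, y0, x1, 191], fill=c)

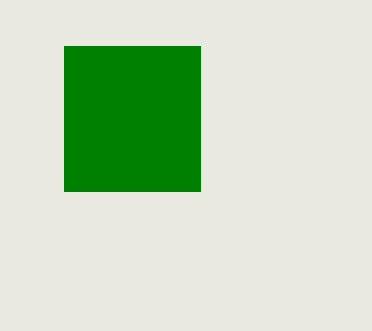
x0 = 64
y0 = 46
x1 = 200
c = 'green'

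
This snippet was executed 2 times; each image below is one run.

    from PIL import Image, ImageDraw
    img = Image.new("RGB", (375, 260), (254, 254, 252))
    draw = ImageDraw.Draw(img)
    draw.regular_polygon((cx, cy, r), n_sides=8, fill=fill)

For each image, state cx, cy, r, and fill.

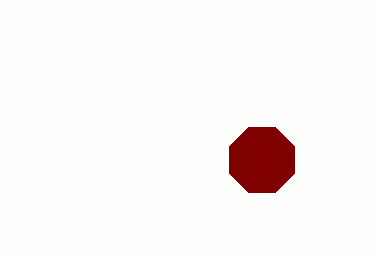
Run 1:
cx = 262
cy = 160
r = 35
fill = 'maroon'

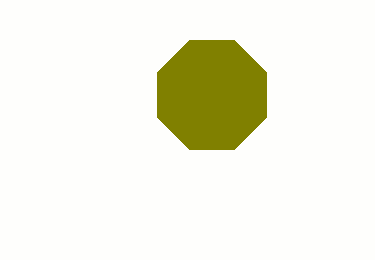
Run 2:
cx = 212, cy = 95, r = 59, fill = 'olive'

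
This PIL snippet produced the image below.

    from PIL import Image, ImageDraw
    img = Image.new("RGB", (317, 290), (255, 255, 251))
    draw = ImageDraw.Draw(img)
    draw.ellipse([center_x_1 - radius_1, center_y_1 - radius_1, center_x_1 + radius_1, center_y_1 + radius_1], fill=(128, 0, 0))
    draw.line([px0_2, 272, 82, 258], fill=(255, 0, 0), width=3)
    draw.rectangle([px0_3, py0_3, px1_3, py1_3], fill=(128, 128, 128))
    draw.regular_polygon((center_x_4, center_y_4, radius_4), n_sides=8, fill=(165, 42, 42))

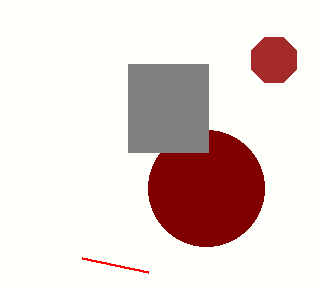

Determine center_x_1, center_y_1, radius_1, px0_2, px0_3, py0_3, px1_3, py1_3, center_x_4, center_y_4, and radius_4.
center_x_1 = 206, center_y_1 = 188, radius_1 = 58, px0_2 = 148, px0_3 = 128, py0_3 = 64, px1_3 = 208, py1_3 = 152, center_x_4 = 274, center_y_4 = 60, radius_4 = 24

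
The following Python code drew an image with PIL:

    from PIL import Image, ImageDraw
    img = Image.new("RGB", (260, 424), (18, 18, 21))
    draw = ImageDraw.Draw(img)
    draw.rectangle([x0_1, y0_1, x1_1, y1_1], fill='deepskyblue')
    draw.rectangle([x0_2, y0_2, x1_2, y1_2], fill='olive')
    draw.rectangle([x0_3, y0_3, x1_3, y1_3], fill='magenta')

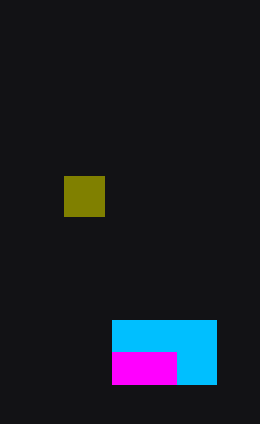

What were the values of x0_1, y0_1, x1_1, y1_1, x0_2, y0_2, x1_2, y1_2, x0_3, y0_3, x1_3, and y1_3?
x0_1 = 112; y0_1 = 320; x1_1 = 216; y1_1 = 384; x0_2 = 64; y0_2 = 176; x1_2 = 104; y1_2 = 216; x0_3 = 112; y0_3 = 352; x1_3 = 176; y1_3 = 384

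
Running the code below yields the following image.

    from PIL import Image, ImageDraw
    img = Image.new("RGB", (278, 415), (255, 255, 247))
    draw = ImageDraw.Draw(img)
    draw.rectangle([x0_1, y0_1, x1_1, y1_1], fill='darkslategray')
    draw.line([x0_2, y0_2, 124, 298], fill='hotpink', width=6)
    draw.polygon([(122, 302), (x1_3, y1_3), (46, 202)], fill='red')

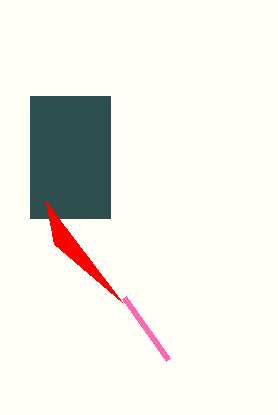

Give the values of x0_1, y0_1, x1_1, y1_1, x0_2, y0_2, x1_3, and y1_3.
x0_1 = 30; y0_1 = 96; x1_1 = 110; y1_1 = 218; x0_2 = 168; y0_2 = 360; x1_3 = 54; y1_3 = 244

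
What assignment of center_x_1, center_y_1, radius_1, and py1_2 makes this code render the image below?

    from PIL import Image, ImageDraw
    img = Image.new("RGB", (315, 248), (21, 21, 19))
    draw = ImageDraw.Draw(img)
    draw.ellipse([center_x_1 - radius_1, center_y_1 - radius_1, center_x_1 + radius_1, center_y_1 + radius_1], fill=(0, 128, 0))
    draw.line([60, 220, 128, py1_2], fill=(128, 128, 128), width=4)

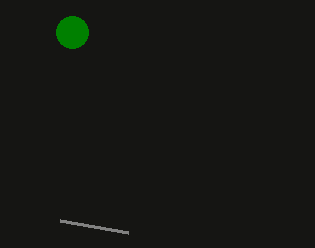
center_x_1 = 72; center_y_1 = 32; radius_1 = 16; py1_2 = 232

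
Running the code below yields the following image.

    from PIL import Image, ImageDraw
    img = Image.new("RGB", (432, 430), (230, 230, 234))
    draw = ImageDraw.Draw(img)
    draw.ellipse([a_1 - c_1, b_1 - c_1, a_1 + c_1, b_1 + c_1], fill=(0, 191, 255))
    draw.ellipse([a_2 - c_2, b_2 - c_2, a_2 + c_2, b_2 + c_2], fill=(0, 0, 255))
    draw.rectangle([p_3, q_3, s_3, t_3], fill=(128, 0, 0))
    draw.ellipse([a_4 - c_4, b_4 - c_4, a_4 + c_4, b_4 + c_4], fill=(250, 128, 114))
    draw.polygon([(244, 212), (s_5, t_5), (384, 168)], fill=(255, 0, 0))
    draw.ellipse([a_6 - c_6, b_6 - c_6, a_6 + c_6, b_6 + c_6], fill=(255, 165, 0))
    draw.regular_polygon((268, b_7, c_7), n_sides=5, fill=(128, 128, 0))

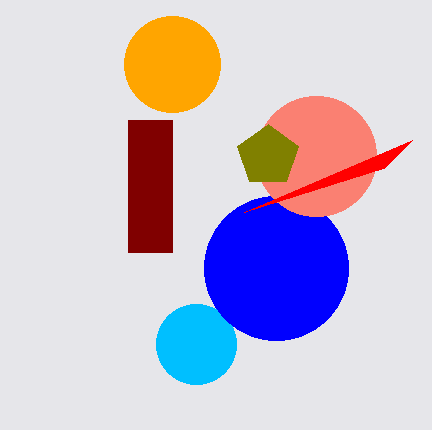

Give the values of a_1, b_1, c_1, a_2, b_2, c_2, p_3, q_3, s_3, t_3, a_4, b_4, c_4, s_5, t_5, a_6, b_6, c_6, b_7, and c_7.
a_1 = 196
b_1 = 344
c_1 = 40
a_2 = 276
b_2 = 268
c_2 = 72
p_3 = 128
q_3 = 120
s_3 = 172
t_3 = 252
a_4 = 316
b_4 = 156
c_4 = 60
s_5 = 412
t_5 = 140
a_6 = 172
b_6 = 64
c_6 = 48
b_7 = 156
c_7 = 32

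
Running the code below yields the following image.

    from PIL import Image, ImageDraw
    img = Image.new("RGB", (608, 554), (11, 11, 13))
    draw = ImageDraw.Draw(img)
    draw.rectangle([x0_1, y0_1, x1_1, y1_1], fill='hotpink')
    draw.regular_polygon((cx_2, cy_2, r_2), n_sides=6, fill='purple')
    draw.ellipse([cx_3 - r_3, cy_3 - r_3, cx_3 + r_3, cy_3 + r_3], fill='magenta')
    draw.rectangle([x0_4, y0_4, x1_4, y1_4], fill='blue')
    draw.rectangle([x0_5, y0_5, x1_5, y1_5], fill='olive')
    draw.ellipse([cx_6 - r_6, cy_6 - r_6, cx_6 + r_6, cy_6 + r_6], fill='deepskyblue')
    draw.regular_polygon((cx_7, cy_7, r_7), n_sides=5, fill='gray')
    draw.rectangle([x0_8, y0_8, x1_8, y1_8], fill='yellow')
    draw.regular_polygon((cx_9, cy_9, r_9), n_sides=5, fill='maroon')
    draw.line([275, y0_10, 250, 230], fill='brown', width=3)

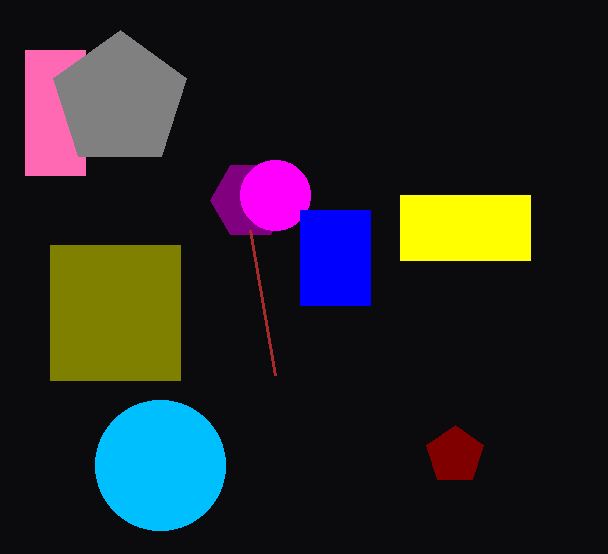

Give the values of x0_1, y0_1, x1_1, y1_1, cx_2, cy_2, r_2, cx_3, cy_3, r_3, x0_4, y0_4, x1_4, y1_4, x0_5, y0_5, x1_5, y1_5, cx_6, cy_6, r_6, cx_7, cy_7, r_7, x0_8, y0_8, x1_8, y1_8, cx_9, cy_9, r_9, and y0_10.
x0_1 = 25, y0_1 = 50, x1_1 = 85, y1_1 = 175, cx_2 = 250, cy_2 = 200, r_2 = 40, cx_3 = 275, cy_3 = 195, r_3 = 35, x0_4 = 300, y0_4 = 210, x1_4 = 370, y1_4 = 305, x0_5 = 50, y0_5 = 245, x1_5 = 180, y1_5 = 380, cx_6 = 160, cy_6 = 465, r_6 = 65, cx_7 = 120, cy_7 = 100, r_7 = 70, x0_8 = 400, y0_8 = 195, x1_8 = 530, y1_8 = 260, cx_9 = 455, cy_9 = 455, r_9 = 30, y0_10 = 375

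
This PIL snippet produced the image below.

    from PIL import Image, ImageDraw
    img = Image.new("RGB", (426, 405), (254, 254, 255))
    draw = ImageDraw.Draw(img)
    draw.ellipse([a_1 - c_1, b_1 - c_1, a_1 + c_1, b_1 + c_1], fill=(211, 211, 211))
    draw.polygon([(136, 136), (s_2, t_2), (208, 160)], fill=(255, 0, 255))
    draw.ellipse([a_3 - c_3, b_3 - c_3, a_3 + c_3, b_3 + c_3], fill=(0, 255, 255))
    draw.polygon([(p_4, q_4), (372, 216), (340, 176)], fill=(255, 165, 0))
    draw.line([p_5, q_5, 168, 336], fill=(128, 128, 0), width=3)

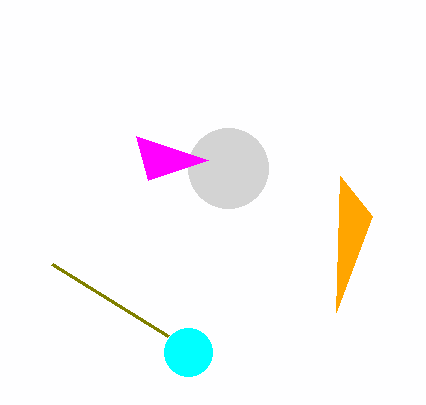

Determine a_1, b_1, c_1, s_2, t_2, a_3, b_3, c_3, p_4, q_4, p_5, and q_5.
a_1 = 228
b_1 = 168
c_1 = 40
s_2 = 148
t_2 = 180
a_3 = 188
b_3 = 352
c_3 = 24
p_4 = 336
q_4 = 312
p_5 = 52
q_5 = 264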